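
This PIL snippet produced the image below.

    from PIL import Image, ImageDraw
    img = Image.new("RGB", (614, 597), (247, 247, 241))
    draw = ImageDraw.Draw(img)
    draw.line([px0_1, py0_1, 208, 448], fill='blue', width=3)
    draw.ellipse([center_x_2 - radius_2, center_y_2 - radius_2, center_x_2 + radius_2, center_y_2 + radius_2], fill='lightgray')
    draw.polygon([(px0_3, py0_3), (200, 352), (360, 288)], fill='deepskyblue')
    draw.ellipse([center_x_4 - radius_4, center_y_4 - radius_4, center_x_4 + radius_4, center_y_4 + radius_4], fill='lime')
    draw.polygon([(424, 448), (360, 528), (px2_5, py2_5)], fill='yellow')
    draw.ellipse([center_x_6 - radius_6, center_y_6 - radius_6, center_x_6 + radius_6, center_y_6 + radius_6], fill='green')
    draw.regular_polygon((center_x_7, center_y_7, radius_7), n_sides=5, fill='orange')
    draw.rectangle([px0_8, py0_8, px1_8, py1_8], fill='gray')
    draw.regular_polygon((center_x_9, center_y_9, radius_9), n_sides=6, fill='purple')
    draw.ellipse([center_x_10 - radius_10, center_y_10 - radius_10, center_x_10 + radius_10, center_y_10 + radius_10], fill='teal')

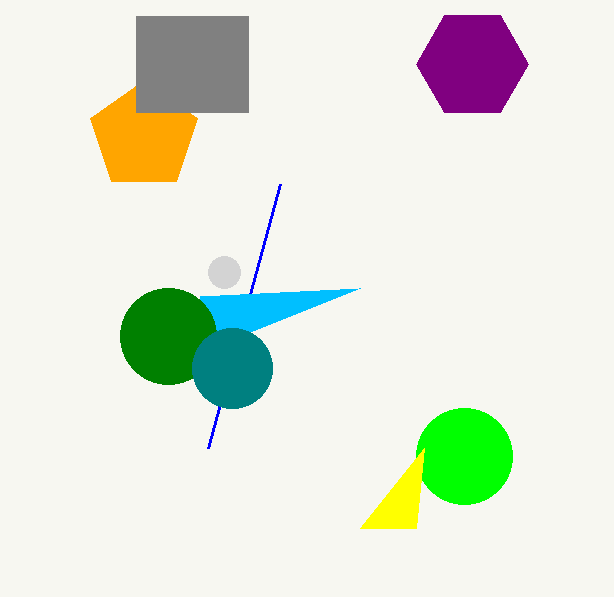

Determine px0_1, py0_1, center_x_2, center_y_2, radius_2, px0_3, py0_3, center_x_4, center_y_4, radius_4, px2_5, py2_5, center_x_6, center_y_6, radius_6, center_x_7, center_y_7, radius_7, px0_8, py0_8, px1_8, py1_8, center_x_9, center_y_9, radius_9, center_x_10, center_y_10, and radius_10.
px0_1 = 280; py0_1 = 184; center_x_2 = 224; center_y_2 = 272; radius_2 = 16; px0_3 = 200; py0_3 = 296; center_x_4 = 464; center_y_4 = 456; radius_4 = 48; px2_5 = 416; py2_5 = 528; center_x_6 = 168; center_y_6 = 336; radius_6 = 48; center_x_7 = 144; center_y_7 = 136; radius_7 = 56; px0_8 = 136; py0_8 = 16; px1_8 = 248; py1_8 = 112; center_x_9 = 472; center_y_9 = 64; radius_9 = 56; center_x_10 = 232; center_y_10 = 368; radius_10 = 40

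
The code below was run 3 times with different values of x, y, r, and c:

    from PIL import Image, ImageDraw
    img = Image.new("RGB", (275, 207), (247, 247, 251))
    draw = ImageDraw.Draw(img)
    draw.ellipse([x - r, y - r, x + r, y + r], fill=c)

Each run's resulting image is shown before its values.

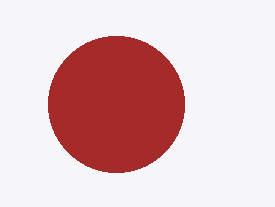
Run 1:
x = 116; y = 104; r = 68; c = 'brown'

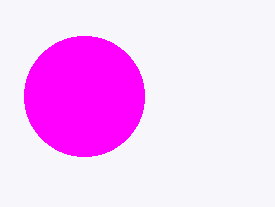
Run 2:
x = 84
y = 96
r = 60
c = 'magenta'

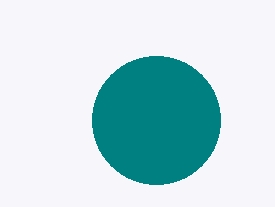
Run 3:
x = 156
y = 120
r = 64
c = 'teal'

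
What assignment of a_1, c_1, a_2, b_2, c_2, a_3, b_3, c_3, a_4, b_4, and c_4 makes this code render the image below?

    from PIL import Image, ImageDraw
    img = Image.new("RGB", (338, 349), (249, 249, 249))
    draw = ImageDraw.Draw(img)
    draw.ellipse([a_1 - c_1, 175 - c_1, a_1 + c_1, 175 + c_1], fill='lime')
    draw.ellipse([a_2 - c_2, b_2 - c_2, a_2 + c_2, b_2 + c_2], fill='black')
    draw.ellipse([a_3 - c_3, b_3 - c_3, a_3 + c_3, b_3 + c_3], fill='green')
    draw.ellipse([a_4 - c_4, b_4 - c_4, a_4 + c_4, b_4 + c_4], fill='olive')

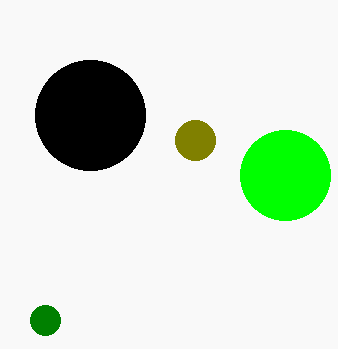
a_1 = 285; c_1 = 45; a_2 = 90; b_2 = 115; c_2 = 55; a_3 = 45; b_3 = 320; c_3 = 15; a_4 = 195; b_4 = 140; c_4 = 20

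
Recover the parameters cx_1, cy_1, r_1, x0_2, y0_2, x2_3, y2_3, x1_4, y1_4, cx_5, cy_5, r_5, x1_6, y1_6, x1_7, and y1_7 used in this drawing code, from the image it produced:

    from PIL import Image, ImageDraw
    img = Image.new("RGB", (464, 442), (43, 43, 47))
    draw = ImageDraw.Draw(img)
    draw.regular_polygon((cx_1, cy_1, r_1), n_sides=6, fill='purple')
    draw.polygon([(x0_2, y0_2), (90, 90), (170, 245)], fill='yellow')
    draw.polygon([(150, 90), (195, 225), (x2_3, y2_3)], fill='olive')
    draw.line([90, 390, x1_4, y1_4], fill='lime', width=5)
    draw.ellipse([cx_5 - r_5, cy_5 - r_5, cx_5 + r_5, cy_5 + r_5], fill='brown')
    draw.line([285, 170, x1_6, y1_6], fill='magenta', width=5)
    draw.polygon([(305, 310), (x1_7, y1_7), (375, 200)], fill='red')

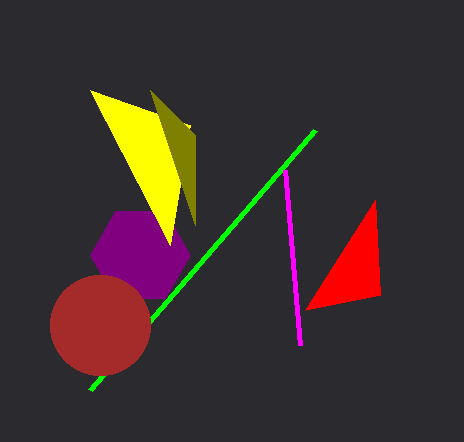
cx_1 = 140, cy_1 = 255, r_1 = 50, x0_2 = 190, y0_2 = 125, x2_3 = 195, y2_3 = 135, x1_4 = 315, y1_4 = 130, cx_5 = 100, cy_5 = 325, r_5 = 50, x1_6 = 300, y1_6 = 345, x1_7 = 380, y1_7 = 295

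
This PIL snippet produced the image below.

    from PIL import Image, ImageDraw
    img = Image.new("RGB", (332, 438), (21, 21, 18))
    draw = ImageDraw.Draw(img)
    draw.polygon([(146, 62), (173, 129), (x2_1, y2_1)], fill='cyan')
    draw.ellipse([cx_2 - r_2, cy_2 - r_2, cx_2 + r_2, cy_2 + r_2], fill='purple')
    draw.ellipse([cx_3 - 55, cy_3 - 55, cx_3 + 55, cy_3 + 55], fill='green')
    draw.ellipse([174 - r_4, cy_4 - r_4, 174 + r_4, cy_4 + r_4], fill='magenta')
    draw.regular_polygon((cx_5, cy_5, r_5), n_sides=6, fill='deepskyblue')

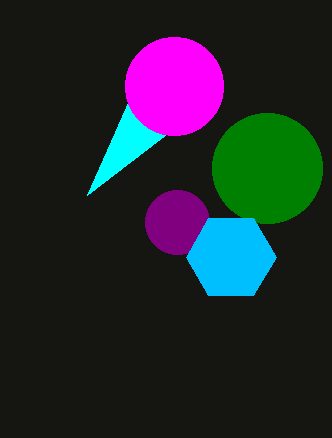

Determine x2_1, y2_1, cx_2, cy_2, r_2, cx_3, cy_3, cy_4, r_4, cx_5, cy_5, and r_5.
x2_1 = 87; y2_1 = 195; cx_2 = 177; cy_2 = 222; r_2 = 32; cx_3 = 267; cy_3 = 168; cy_4 = 86; r_4 = 49; cx_5 = 231; cy_5 = 257; r_5 = 45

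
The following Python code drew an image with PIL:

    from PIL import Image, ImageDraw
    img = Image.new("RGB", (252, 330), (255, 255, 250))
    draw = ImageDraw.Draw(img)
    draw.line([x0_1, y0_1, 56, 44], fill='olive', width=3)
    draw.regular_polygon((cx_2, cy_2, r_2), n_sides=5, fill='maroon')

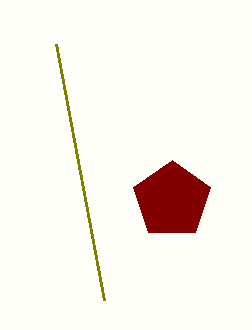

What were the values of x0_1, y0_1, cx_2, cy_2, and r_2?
x0_1 = 104
y0_1 = 300
cx_2 = 172
cy_2 = 200
r_2 = 40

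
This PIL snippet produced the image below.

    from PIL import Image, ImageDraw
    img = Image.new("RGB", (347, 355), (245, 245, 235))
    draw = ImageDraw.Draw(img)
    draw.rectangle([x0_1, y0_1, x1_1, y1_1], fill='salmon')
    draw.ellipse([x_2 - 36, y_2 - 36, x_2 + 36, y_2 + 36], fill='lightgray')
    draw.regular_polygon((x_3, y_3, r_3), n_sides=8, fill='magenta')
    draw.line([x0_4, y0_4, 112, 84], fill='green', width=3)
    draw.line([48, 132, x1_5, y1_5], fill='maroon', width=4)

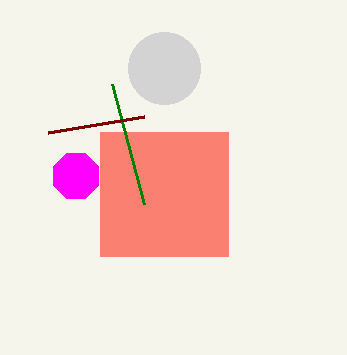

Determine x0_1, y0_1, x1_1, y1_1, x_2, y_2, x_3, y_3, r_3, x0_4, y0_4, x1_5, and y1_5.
x0_1 = 100, y0_1 = 132, x1_1 = 228, y1_1 = 256, x_2 = 164, y_2 = 68, x_3 = 76, y_3 = 176, r_3 = 24, x0_4 = 144, y0_4 = 204, x1_5 = 144, y1_5 = 116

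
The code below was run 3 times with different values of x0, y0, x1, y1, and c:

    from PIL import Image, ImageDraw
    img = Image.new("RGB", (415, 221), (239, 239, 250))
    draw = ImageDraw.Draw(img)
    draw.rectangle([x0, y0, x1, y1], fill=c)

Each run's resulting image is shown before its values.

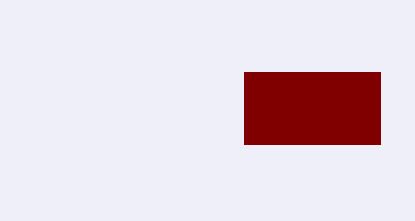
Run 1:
x0 = 244, y0 = 72, x1 = 380, y1 = 144, c = 'maroon'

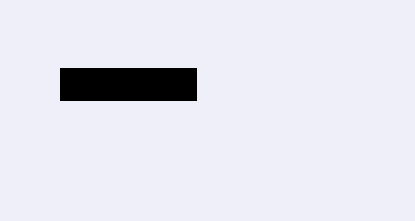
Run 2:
x0 = 60
y0 = 68
x1 = 196
y1 = 100
c = 'black'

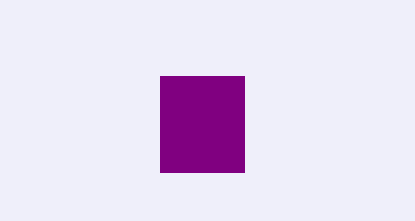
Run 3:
x0 = 160
y0 = 76
x1 = 244
y1 = 172
c = 'purple'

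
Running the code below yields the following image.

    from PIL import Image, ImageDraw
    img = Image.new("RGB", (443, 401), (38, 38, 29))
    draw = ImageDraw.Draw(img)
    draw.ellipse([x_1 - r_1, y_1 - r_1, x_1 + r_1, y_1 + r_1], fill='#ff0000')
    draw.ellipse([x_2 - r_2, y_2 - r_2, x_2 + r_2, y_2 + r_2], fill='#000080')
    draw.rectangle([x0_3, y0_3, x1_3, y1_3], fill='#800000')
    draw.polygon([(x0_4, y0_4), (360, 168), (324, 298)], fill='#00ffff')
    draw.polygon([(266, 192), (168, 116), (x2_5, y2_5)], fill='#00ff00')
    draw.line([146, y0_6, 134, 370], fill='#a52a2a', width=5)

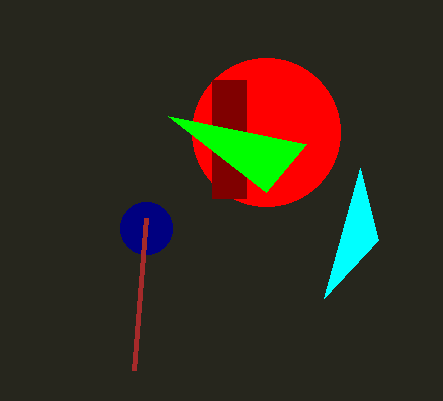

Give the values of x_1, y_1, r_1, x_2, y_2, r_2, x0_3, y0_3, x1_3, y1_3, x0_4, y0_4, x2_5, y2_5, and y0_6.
x_1 = 266
y_1 = 132
r_1 = 74
x_2 = 146
y_2 = 228
r_2 = 26
x0_3 = 212
y0_3 = 80
x1_3 = 246
y1_3 = 198
x0_4 = 378
y0_4 = 240
x2_5 = 306
y2_5 = 144
y0_6 = 218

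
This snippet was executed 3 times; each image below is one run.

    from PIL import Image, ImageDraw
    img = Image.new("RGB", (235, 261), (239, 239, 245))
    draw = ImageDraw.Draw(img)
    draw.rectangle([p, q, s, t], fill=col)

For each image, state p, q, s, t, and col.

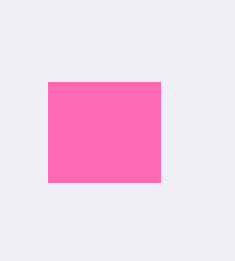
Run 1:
p = 48; q = 82; s = 160; t = 182; col = 'hotpink'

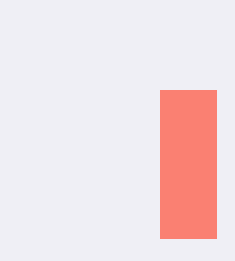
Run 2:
p = 160; q = 90; s = 216; t = 238; col = 'salmon'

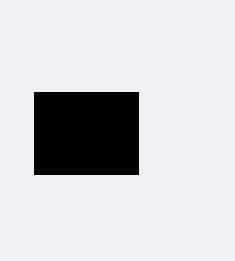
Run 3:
p = 34
q = 92
s = 138
t = 174
col = 'black'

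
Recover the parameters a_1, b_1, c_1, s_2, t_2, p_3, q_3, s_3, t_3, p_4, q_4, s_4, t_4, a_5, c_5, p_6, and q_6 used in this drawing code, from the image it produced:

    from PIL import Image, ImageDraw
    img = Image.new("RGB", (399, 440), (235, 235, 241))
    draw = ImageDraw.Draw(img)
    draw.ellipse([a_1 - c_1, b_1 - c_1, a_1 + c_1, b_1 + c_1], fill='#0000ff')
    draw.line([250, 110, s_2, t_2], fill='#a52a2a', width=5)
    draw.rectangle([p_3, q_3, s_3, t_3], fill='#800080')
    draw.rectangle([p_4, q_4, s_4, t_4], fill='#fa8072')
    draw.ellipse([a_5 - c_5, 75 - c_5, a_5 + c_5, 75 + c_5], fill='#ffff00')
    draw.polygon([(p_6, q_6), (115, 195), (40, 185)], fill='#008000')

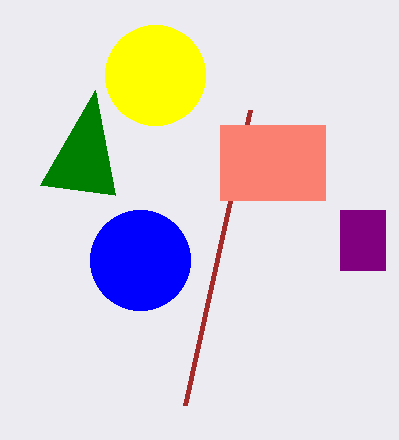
a_1 = 140; b_1 = 260; c_1 = 50; s_2 = 185; t_2 = 405; p_3 = 340; q_3 = 210; s_3 = 385; t_3 = 270; p_4 = 220; q_4 = 125; s_4 = 325; t_4 = 200; a_5 = 155; c_5 = 50; p_6 = 95; q_6 = 90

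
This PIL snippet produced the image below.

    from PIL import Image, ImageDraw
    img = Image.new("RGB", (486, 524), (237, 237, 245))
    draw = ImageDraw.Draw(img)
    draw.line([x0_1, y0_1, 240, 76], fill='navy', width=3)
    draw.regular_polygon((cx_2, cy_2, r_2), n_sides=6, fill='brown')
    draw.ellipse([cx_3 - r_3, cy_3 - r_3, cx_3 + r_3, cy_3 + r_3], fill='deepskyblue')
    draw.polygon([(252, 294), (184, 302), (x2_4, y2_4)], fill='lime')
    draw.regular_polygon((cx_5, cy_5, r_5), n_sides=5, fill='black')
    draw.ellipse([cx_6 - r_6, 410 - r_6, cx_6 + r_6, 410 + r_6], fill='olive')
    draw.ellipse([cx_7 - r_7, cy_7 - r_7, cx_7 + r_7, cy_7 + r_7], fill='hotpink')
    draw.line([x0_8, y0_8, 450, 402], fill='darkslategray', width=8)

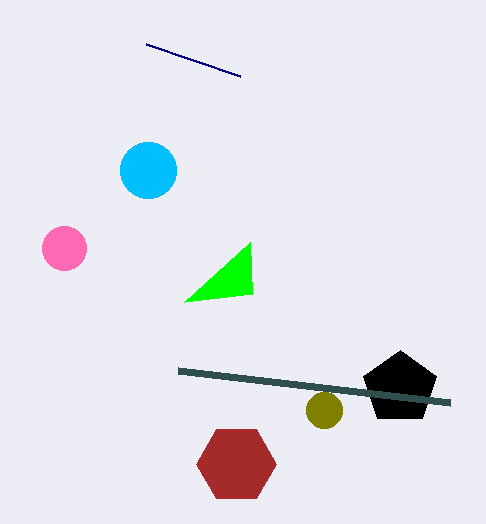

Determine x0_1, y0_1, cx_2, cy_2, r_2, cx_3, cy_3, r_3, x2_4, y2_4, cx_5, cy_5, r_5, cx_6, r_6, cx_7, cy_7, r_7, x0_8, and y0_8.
x0_1 = 146
y0_1 = 44
cx_2 = 236
cy_2 = 464
r_2 = 40
cx_3 = 148
cy_3 = 170
r_3 = 28
x2_4 = 250
y2_4 = 242
cx_5 = 400
cy_5 = 388
r_5 = 38
cx_6 = 324
r_6 = 18
cx_7 = 64
cy_7 = 248
r_7 = 22
x0_8 = 178
y0_8 = 370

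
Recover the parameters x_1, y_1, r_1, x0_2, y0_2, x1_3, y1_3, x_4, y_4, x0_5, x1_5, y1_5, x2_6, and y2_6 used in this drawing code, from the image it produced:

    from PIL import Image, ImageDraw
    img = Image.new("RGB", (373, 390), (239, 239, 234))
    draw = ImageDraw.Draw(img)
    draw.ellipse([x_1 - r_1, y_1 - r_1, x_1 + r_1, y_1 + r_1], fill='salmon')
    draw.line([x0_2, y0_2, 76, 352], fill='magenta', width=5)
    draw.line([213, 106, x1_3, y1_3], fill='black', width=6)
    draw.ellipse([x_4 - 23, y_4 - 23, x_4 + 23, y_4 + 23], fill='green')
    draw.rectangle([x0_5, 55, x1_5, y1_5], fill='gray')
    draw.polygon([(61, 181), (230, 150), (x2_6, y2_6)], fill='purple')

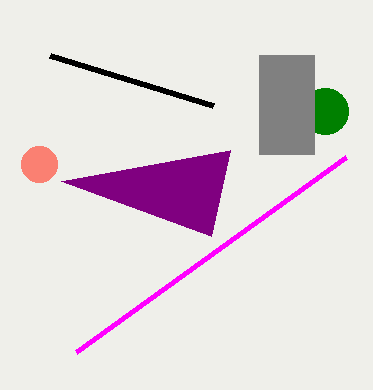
x_1 = 39; y_1 = 164; r_1 = 18; x0_2 = 346; y0_2 = 157; x1_3 = 50; y1_3 = 56; x_4 = 325; y_4 = 111; x0_5 = 259; x1_5 = 314; y1_5 = 154; x2_6 = 211; y2_6 = 236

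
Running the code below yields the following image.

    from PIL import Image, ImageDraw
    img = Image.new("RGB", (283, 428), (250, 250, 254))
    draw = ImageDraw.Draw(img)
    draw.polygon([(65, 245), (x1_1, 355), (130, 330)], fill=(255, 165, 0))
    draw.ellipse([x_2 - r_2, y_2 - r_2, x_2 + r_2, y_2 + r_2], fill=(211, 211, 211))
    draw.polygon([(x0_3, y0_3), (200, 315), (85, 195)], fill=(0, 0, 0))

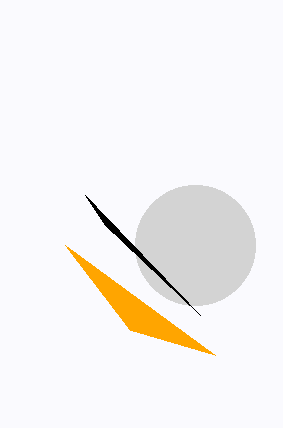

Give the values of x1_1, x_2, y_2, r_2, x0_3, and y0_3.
x1_1 = 215, x_2 = 195, y_2 = 245, r_2 = 60, x0_3 = 105, y0_3 = 225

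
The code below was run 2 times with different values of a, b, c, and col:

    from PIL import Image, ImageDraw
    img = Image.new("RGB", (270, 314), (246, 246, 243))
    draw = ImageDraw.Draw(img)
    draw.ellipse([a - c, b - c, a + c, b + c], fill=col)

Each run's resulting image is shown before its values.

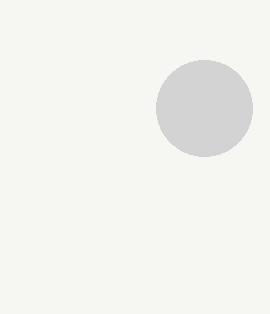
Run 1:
a = 204, b = 108, c = 48, col = 'lightgray'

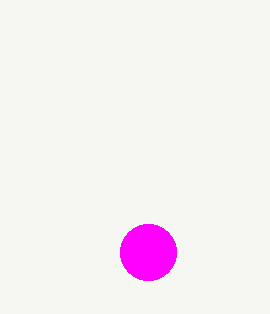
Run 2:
a = 148, b = 252, c = 28, col = 'magenta'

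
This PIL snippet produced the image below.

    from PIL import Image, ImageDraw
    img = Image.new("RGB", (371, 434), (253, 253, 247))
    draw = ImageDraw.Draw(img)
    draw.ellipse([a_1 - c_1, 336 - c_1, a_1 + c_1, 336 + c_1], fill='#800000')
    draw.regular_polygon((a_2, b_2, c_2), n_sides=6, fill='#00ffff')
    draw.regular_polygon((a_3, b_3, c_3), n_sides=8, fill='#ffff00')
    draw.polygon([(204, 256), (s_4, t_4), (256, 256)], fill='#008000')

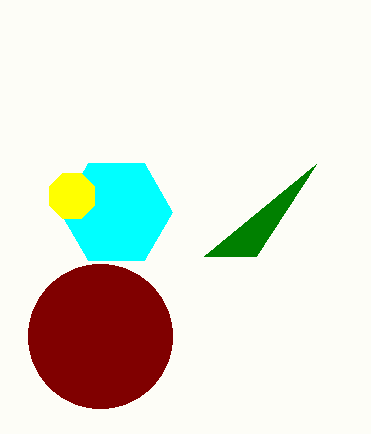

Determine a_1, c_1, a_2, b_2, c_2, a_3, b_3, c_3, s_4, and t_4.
a_1 = 100; c_1 = 72; a_2 = 116; b_2 = 212; c_2 = 56; a_3 = 72; b_3 = 196; c_3 = 24; s_4 = 316; t_4 = 164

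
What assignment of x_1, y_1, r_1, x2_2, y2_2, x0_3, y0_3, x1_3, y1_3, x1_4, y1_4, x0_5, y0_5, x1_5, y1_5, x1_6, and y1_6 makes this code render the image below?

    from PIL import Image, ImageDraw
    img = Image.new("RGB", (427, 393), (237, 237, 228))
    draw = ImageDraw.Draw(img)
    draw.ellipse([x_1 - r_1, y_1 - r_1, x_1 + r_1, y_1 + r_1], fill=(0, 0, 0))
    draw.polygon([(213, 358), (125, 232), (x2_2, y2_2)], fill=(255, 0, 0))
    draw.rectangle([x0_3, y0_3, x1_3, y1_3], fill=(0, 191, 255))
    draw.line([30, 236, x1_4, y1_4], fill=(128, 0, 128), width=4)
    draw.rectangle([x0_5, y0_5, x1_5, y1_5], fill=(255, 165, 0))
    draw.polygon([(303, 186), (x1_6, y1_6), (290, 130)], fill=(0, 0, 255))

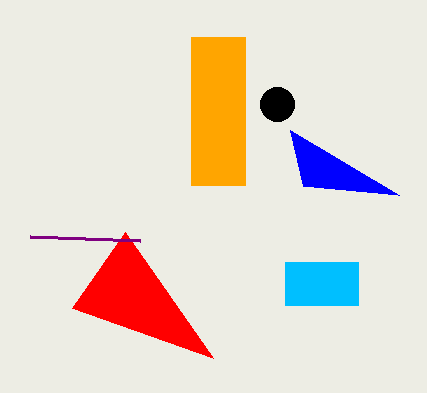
x_1 = 277, y_1 = 104, r_1 = 17, x2_2 = 72, y2_2 = 308, x0_3 = 285, y0_3 = 262, x1_3 = 358, y1_3 = 305, x1_4 = 140, y1_4 = 240, x0_5 = 191, y0_5 = 37, x1_5 = 245, y1_5 = 185, x1_6 = 399, y1_6 = 195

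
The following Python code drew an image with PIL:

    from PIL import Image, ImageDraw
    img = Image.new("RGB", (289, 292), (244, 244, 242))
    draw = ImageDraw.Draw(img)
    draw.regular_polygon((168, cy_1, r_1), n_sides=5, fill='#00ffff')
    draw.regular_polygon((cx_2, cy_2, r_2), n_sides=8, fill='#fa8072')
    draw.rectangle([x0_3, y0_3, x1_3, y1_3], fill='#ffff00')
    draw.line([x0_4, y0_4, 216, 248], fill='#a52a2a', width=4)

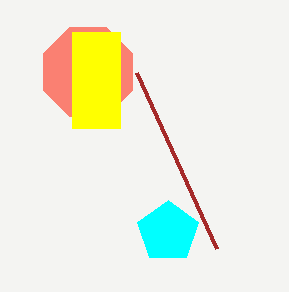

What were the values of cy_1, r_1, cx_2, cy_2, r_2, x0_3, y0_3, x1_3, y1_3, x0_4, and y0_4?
cy_1 = 232; r_1 = 32; cx_2 = 88; cy_2 = 72; r_2 = 48; x0_3 = 72; y0_3 = 32; x1_3 = 120; y1_3 = 128; x0_4 = 136; y0_4 = 72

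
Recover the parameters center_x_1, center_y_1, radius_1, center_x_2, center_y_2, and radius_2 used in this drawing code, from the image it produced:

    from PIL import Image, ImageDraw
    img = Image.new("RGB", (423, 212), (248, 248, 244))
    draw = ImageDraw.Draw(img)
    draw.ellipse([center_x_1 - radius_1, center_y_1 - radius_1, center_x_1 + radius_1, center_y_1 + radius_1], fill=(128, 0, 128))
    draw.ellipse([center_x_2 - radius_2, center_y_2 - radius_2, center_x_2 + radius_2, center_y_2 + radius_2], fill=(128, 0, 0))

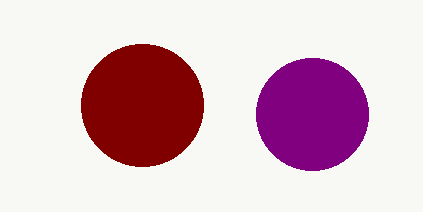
center_x_1 = 312
center_y_1 = 114
radius_1 = 56
center_x_2 = 142
center_y_2 = 105
radius_2 = 61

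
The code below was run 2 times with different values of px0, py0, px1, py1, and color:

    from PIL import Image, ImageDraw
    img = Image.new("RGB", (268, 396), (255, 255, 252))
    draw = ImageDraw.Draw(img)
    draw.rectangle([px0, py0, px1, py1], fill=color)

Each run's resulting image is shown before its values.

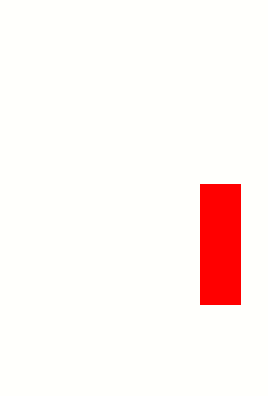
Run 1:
px0 = 200
py0 = 184
px1 = 240
py1 = 304
color = 'red'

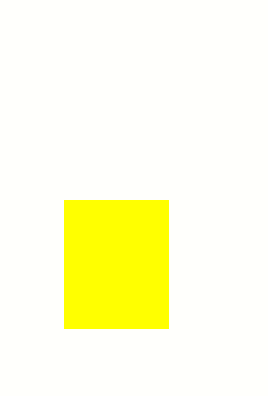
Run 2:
px0 = 64
py0 = 200
px1 = 168
py1 = 328
color = 'yellow'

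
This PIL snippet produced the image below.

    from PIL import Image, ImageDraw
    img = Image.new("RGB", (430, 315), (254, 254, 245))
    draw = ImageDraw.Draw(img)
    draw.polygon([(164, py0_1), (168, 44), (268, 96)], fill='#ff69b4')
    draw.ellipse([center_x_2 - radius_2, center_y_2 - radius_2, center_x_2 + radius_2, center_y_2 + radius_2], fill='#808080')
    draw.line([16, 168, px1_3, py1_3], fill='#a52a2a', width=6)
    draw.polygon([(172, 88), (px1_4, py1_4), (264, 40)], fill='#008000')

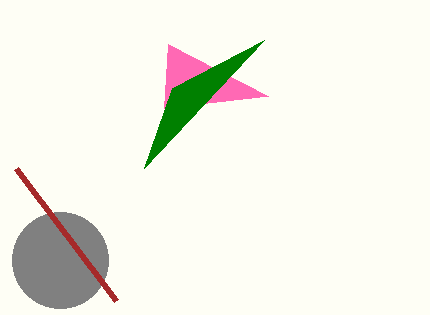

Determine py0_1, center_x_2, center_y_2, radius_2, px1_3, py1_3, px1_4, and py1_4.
py0_1 = 108; center_x_2 = 60; center_y_2 = 260; radius_2 = 48; px1_3 = 116; py1_3 = 300; px1_4 = 144; py1_4 = 168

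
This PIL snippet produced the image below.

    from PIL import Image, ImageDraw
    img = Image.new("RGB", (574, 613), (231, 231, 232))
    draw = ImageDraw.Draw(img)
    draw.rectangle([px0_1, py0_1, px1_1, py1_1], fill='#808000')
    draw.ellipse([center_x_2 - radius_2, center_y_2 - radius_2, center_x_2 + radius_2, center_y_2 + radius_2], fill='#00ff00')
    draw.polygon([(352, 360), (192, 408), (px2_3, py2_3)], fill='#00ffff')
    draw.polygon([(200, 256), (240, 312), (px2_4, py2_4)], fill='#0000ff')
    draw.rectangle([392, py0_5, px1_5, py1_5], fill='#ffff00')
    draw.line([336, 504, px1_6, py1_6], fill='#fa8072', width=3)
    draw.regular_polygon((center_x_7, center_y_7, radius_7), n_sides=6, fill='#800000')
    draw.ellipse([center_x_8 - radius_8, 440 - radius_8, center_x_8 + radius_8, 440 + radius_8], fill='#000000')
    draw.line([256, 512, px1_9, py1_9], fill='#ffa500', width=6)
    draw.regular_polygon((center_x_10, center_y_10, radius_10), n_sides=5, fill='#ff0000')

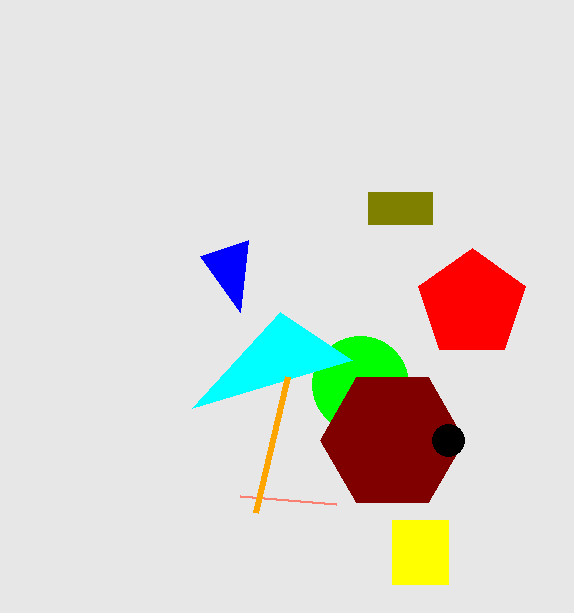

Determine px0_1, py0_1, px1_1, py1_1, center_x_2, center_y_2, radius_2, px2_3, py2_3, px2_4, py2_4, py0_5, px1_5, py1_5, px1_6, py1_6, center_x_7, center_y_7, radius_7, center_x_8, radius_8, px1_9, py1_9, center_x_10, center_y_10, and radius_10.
px0_1 = 368
py0_1 = 192
px1_1 = 432
py1_1 = 224
center_x_2 = 360
center_y_2 = 384
radius_2 = 48
px2_3 = 280
py2_3 = 312
px2_4 = 248
py2_4 = 240
py0_5 = 520
px1_5 = 448
py1_5 = 584
px1_6 = 240
py1_6 = 496
center_x_7 = 392
center_y_7 = 440
radius_7 = 72
center_x_8 = 448
radius_8 = 16
px1_9 = 288
py1_9 = 376
center_x_10 = 472
center_y_10 = 304
radius_10 = 56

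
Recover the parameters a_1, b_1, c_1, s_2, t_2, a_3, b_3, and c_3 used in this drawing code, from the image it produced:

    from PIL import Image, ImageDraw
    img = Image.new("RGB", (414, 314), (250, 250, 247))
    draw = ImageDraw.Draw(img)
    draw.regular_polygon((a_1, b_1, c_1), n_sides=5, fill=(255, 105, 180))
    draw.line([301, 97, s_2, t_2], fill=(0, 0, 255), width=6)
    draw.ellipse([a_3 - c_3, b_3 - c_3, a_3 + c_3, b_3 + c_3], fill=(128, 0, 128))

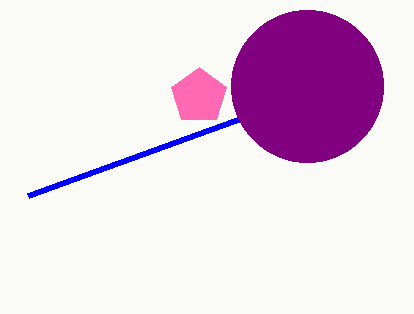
a_1 = 199
b_1 = 96
c_1 = 29
s_2 = 28
t_2 = 196
a_3 = 307
b_3 = 86
c_3 = 76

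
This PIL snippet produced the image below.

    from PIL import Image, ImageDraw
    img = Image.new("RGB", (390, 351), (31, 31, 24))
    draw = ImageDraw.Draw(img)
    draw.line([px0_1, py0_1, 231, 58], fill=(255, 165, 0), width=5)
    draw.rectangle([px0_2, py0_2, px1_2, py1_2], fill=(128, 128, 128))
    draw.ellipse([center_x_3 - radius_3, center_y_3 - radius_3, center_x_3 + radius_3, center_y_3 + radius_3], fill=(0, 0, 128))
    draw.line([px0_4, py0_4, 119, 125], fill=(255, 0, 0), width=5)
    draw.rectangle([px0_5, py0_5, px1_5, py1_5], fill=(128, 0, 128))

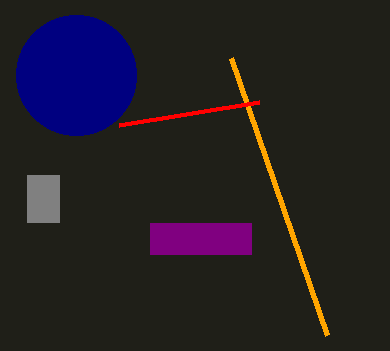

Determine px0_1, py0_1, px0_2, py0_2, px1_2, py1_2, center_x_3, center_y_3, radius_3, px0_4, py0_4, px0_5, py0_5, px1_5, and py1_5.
px0_1 = 327
py0_1 = 335
px0_2 = 27
py0_2 = 175
px1_2 = 59
py1_2 = 222
center_x_3 = 76
center_y_3 = 75
radius_3 = 60
px0_4 = 259
py0_4 = 102
px0_5 = 150
py0_5 = 223
px1_5 = 251
py1_5 = 254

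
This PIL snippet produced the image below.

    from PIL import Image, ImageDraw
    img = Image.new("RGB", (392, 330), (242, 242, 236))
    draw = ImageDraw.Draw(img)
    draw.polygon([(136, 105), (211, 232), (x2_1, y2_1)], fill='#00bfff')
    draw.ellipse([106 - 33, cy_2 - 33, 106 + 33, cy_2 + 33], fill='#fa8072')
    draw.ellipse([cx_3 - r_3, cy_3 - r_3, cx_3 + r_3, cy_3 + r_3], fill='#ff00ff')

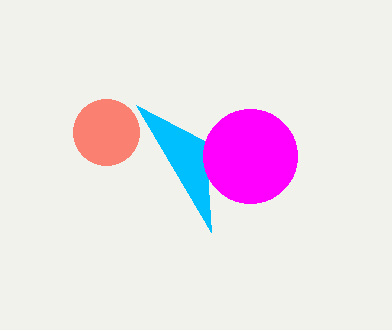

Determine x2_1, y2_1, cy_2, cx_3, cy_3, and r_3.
x2_1 = 205
y2_1 = 141
cy_2 = 132
cx_3 = 250
cy_3 = 156
r_3 = 47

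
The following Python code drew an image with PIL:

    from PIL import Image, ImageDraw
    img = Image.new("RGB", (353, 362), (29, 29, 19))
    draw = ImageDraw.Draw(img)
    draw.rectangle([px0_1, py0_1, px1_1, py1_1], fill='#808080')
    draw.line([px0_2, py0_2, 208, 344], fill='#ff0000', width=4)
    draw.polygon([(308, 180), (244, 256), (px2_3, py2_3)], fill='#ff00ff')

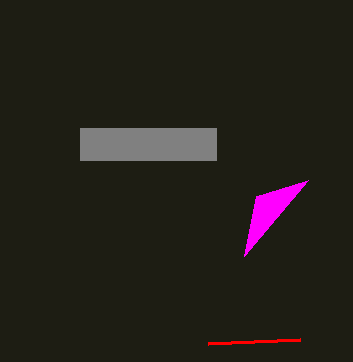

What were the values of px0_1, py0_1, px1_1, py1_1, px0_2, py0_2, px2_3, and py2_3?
px0_1 = 80, py0_1 = 128, px1_1 = 216, py1_1 = 160, px0_2 = 300, py0_2 = 340, px2_3 = 256, py2_3 = 196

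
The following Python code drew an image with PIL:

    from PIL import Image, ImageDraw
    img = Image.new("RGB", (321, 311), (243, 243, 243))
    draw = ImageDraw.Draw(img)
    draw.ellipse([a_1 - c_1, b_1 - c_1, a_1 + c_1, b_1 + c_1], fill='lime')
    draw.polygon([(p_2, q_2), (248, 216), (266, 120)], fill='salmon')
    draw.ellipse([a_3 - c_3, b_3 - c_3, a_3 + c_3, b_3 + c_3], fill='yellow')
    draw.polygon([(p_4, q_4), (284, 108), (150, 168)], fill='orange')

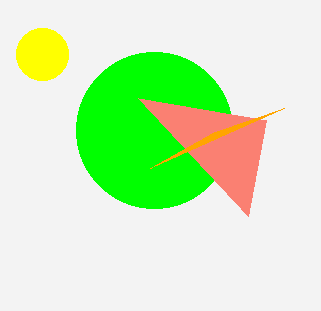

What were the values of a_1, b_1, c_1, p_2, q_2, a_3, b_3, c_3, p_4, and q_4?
a_1 = 154
b_1 = 130
c_1 = 78
p_2 = 138
q_2 = 98
a_3 = 42
b_3 = 54
c_3 = 26
p_4 = 214
q_4 = 132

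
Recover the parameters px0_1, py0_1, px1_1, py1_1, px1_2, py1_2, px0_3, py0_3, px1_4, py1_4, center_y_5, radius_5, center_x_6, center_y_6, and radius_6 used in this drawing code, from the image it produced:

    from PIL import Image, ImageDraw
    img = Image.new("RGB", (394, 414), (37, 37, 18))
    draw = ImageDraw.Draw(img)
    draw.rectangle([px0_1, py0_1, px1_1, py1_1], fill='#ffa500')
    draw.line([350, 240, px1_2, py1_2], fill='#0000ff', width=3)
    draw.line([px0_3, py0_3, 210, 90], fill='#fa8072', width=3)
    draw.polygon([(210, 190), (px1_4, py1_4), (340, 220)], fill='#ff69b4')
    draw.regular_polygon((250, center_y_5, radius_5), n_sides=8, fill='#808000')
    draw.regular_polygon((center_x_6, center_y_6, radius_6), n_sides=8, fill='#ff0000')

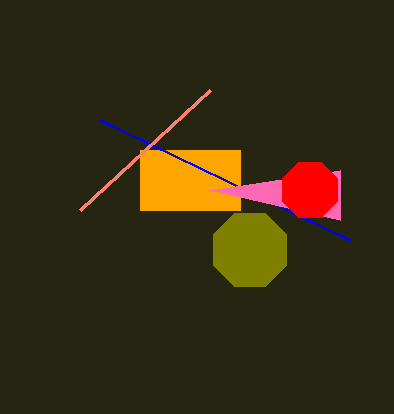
px0_1 = 140; py0_1 = 150; px1_1 = 240; py1_1 = 210; px1_2 = 100; py1_2 = 120; px0_3 = 80; py0_3 = 210; px1_4 = 340; py1_4 = 170; center_y_5 = 250; radius_5 = 40; center_x_6 = 310; center_y_6 = 190; radius_6 = 30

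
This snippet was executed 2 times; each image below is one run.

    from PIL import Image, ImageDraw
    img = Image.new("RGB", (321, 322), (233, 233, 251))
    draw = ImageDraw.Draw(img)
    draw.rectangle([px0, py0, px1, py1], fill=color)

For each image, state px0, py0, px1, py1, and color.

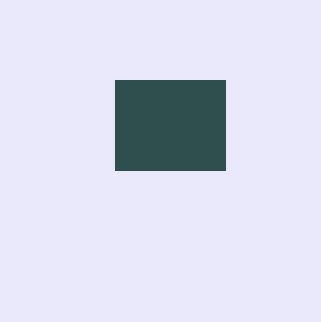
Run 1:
px0 = 115
py0 = 80
px1 = 225
py1 = 170
color = 'darkslategray'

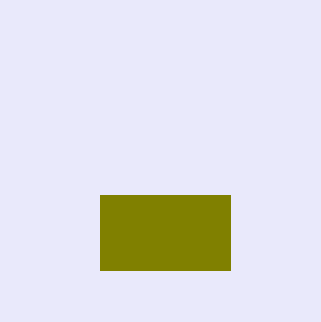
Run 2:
px0 = 100; py0 = 195; px1 = 230; py1 = 270; color = 'olive'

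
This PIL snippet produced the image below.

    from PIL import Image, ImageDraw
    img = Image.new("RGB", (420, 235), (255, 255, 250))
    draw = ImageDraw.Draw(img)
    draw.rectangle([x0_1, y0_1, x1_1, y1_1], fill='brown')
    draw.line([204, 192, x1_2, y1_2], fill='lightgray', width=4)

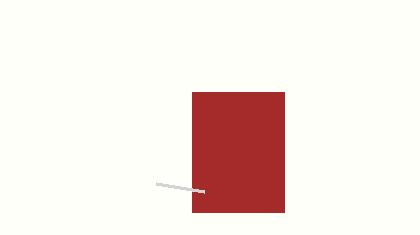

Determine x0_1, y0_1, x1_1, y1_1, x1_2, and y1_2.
x0_1 = 192; y0_1 = 92; x1_1 = 284; y1_1 = 212; x1_2 = 156; y1_2 = 184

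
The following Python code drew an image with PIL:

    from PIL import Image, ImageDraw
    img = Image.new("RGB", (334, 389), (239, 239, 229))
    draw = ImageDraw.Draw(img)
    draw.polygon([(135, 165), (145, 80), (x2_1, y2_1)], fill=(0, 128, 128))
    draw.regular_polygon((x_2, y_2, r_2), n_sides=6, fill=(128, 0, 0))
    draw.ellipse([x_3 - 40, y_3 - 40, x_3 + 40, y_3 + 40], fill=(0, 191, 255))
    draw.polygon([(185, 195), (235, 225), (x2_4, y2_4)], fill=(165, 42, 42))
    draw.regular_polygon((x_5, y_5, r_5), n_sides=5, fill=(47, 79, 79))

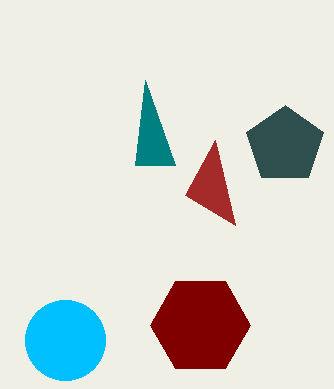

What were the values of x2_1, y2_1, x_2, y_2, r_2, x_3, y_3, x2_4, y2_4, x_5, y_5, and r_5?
x2_1 = 175, y2_1 = 165, x_2 = 200, y_2 = 325, r_2 = 50, x_3 = 65, y_3 = 340, x2_4 = 215, y2_4 = 140, x_5 = 285, y_5 = 145, r_5 = 40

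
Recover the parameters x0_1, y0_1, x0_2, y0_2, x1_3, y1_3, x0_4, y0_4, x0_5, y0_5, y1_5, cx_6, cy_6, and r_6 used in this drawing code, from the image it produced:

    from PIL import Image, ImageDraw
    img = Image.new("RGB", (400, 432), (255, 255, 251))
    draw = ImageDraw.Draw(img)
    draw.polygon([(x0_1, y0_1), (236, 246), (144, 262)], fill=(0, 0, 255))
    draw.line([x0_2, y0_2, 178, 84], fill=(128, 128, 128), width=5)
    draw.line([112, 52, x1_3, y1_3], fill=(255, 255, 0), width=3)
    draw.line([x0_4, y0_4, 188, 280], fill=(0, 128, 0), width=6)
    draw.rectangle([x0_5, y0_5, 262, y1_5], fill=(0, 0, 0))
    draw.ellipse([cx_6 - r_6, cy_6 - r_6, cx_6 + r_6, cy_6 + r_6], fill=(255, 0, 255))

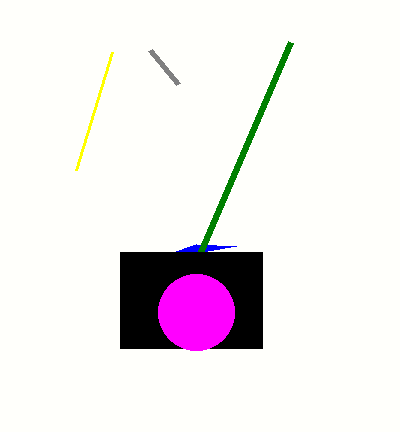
x0_1 = 196
y0_1 = 244
x0_2 = 150
y0_2 = 50
x1_3 = 76
y1_3 = 170
x0_4 = 290
y0_4 = 42
x0_5 = 120
y0_5 = 252
y1_5 = 348
cx_6 = 196
cy_6 = 312
r_6 = 38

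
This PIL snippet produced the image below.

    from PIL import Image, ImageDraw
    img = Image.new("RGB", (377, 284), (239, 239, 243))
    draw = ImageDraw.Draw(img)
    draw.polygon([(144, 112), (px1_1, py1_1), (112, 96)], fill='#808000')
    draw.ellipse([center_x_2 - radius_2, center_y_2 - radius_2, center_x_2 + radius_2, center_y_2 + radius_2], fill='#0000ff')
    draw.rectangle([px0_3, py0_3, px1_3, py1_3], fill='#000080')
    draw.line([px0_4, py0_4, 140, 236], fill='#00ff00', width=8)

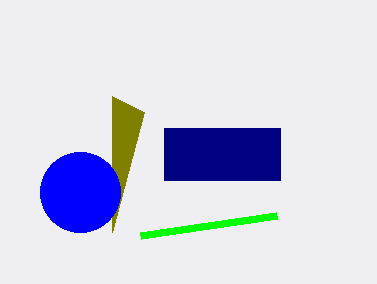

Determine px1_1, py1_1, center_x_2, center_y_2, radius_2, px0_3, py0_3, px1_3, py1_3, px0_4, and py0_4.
px1_1 = 112
py1_1 = 232
center_x_2 = 80
center_y_2 = 192
radius_2 = 40
px0_3 = 164
py0_3 = 128
px1_3 = 280
py1_3 = 180
px0_4 = 276
py0_4 = 216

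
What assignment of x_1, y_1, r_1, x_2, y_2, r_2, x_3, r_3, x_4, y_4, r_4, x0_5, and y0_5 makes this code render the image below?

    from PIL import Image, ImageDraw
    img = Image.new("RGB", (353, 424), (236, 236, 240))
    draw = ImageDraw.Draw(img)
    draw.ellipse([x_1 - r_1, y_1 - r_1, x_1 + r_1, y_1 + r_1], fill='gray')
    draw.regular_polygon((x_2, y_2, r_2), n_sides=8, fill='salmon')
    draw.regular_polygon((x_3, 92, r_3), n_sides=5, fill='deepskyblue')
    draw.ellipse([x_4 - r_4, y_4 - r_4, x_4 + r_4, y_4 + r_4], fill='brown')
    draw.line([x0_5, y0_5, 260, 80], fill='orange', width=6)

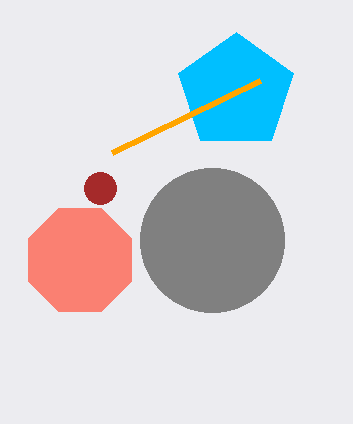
x_1 = 212, y_1 = 240, r_1 = 72, x_2 = 80, y_2 = 260, r_2 = 56, x_3 = 236, r_3 = 60, x_4 = 100, y_4 = 188, r_4 = 16, x0_5 = 112, y0_5 = 152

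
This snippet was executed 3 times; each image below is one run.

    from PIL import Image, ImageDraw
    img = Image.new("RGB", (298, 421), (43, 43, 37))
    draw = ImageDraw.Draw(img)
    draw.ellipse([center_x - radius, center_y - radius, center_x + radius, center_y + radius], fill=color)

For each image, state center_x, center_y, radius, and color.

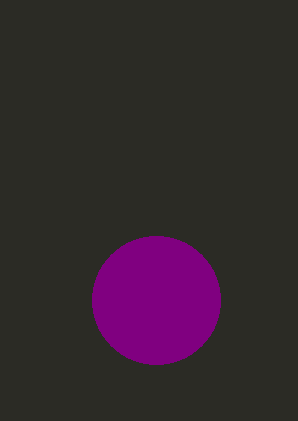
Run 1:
center_x = 156
center_y = 300
radius = 64
color = 'purple'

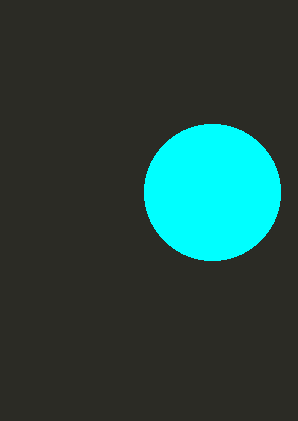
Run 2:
center_x = 212
center_y = 192
radius = 68
color = 'cyan'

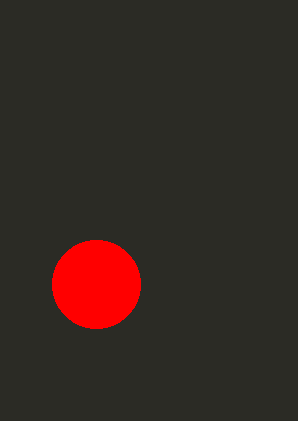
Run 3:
center_x = 96, center_y = 284, radius = 44, color = 'red'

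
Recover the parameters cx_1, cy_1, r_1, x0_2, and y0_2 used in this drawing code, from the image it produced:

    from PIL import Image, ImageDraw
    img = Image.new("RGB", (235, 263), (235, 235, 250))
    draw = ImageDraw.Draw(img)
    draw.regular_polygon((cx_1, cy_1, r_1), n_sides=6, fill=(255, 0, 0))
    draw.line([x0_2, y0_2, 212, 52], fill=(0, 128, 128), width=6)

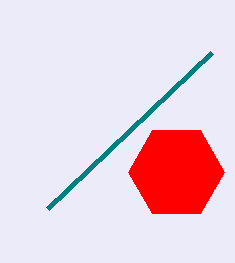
cx_1 = 176; cy_1 = 172; r_1 = 48; x0_2 = 48; y0_2 = 208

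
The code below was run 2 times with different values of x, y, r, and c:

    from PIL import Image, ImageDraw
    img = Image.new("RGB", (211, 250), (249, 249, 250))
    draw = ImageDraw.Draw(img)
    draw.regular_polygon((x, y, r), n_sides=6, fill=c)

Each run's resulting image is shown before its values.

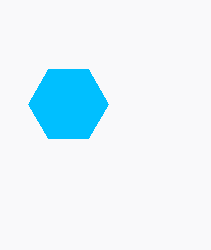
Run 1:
x = 68, y = 104, r = 40, c = 'deepskyblue'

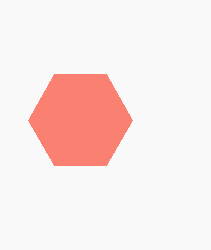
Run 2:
x = 80, y = 120, r = 52, c = 'salmon'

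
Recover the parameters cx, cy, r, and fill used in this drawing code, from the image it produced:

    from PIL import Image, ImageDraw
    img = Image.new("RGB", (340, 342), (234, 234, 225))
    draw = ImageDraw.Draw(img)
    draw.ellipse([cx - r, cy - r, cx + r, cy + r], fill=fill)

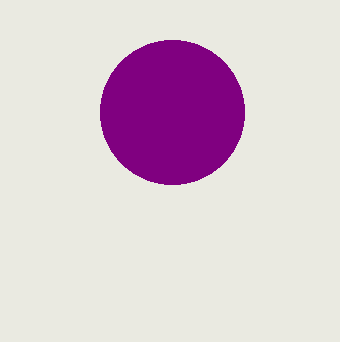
cx = 172; cy = 112; r = 72; fill = 'purple'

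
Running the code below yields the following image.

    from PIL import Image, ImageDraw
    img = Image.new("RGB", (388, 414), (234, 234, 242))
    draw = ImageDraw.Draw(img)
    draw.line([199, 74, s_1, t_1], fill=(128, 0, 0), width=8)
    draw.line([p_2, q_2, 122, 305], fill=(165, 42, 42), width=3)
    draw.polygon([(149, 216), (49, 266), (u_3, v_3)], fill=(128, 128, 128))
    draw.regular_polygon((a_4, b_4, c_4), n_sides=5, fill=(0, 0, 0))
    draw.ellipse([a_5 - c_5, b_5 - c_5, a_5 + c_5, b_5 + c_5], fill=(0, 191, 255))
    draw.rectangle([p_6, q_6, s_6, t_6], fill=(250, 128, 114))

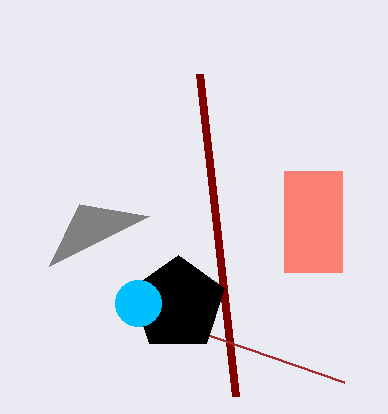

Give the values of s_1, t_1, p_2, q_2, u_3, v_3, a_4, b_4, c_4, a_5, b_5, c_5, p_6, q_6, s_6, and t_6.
s_1 = 235
t_1 = 396
p_2 = 344
q_2 = 382
u_3 = 79
v_3 = 204
a_4 = 178
b_4 = 304
c_4 = 49
a_5 = 138
b_5 = 303
c_5 = 23
p_6 = 284
q_6 = 171
s_6 = 342
t_6 = 272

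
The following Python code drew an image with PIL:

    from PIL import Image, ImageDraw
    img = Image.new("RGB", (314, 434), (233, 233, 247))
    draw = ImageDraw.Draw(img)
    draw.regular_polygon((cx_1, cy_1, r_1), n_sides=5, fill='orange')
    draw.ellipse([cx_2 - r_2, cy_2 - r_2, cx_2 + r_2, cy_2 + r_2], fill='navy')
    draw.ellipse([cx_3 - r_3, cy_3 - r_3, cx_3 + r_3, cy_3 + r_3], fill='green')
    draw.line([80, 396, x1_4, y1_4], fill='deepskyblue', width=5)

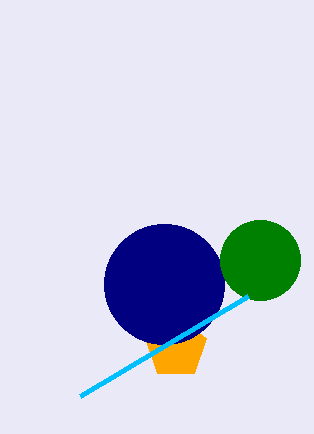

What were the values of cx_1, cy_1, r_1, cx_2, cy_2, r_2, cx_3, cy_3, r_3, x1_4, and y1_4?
cx_1 = 176; cy_1 = 348; r_1 = 32; cx_2 = 164; cy_2 = 284; r_2 = 60; cx_3 = 260; cy_3 = 260; r_3 = 40; x1_4 = 248; y1_4 = 296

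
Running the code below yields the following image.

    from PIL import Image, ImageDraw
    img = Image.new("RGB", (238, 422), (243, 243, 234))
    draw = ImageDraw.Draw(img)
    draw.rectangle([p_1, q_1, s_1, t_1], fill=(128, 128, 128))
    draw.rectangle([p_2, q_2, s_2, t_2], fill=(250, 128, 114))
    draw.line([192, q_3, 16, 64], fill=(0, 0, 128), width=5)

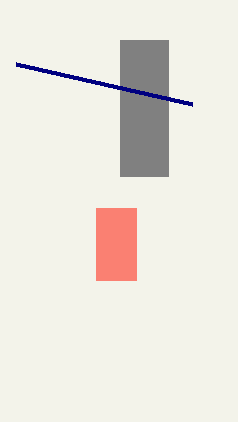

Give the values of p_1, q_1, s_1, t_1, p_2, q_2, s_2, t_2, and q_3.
p_1 = 120
q_1 = 40
s_1 = 168
t_1 = 176
p_2 = 96
q_2 = 208
s_2 = 136
t_2 = 280
q_3 = 104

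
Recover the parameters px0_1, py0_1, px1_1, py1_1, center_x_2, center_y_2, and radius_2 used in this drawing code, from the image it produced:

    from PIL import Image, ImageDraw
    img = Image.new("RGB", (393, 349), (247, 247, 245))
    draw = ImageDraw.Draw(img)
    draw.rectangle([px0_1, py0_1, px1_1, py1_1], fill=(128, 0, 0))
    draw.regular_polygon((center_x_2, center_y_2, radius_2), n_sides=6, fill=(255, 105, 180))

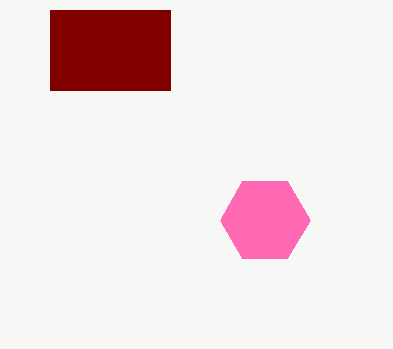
px0_1 = 50
py0_1 = 10
px1_1 = 170
py1_1 = 90
center_x_2 = 265
center_y_2 = 220
radius_2 = 45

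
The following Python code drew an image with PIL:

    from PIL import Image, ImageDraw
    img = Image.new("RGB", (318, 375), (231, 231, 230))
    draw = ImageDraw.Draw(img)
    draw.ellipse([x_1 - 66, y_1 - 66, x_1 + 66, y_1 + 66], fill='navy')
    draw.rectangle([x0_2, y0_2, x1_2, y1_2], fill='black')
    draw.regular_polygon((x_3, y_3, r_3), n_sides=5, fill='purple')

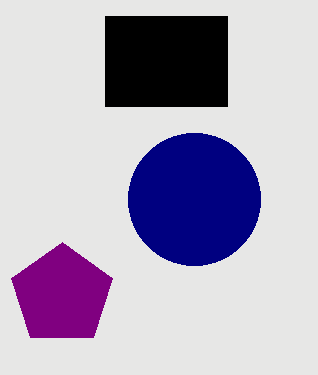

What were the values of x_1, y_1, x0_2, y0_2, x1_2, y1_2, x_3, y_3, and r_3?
x_1 = 194; y_1 = 199; x0_2 = 105; y0_2 = 16; x1_2 = 227; y1_2 = 106; x_3 = 62; y_3 = 295; r_3 = 53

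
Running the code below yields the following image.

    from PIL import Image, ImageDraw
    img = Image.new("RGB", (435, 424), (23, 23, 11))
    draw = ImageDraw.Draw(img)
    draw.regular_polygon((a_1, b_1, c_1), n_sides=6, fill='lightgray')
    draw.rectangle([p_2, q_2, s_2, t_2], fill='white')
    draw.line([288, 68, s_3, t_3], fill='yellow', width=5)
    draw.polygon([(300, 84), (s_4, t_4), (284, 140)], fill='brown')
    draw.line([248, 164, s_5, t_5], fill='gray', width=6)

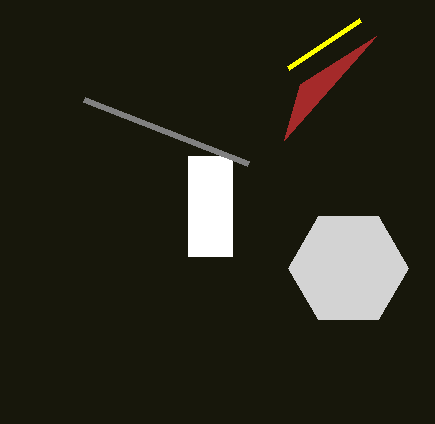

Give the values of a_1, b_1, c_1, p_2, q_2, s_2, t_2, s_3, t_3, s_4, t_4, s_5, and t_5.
a_1 = 348, b_1 = 268, c_1 = 60, p_2 = 188, q_2 = 156, s_2 = 232, t_2 = 256, s_3 = 360, t_3 = 20, s_4 = 376, t_4 = 36, s_5 = 84, t_5 = 100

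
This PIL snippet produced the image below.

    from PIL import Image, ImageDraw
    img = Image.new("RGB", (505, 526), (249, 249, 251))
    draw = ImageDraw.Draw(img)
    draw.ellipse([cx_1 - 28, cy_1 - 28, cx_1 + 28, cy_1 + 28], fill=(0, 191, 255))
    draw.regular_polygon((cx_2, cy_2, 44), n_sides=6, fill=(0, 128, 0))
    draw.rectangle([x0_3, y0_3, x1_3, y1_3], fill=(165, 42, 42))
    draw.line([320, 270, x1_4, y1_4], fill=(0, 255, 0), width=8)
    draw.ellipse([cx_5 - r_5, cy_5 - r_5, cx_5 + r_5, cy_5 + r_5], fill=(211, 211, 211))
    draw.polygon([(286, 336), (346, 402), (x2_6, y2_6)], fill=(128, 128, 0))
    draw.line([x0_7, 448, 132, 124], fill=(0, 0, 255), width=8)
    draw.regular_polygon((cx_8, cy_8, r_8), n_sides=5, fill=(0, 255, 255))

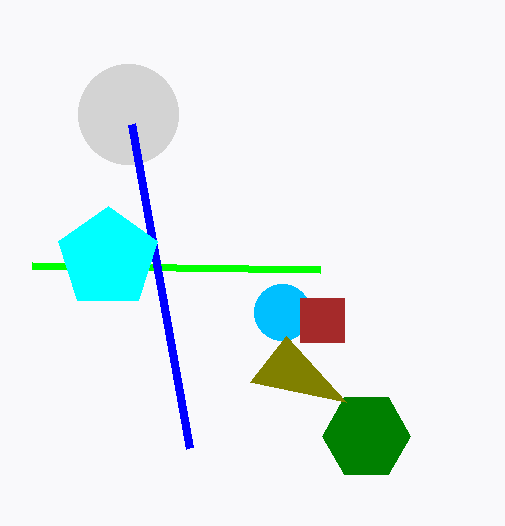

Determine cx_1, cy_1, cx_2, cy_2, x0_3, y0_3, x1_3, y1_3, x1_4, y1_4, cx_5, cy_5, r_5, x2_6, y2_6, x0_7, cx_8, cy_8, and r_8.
cx_1 = 282; cy_1 = 312; cx_2 = 366; cy_2 = 436; x0_3 = 300; y0_3 = 298; x1_3 = 344; y1_3 = 342; x1_4 = 32; y1_4 = 266; cx_5 = 128; cy_5 = 114; r_5 = 50; x2_6 = 250; y2_6 = 382; x0_7 = 190; cx_8 = 108; cy_8 = 258; r_8 = 52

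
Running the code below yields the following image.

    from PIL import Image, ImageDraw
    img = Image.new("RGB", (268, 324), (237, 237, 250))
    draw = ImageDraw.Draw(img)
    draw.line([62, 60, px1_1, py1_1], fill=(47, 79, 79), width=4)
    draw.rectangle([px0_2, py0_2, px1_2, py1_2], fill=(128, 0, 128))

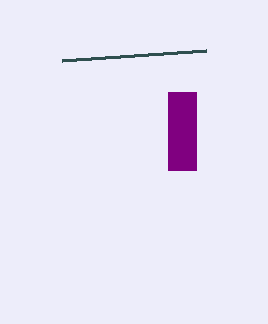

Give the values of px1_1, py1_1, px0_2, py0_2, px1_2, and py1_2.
px1_1 = 206; py1_1 = 50; px0_2 = 168; py0_2 = 92; px1_2 = 196; py1_2 = 170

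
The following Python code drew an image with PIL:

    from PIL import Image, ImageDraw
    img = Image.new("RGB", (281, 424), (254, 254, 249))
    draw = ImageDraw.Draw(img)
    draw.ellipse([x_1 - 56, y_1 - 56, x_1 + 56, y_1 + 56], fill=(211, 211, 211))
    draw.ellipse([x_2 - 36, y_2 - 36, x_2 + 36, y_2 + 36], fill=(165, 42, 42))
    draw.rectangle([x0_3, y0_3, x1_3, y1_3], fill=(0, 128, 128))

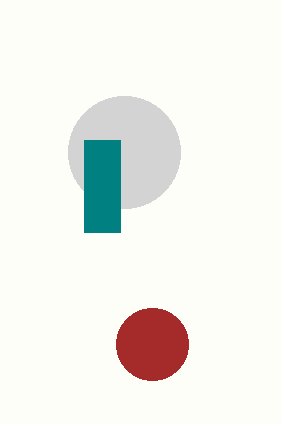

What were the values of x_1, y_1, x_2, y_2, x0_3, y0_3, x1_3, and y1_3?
x_1 = 124, y_1 = 152, x_2 = 152, y_2 = 344, x0_3 = 84, y0_3 = 140, x1_3 = 120, y1_3 = 232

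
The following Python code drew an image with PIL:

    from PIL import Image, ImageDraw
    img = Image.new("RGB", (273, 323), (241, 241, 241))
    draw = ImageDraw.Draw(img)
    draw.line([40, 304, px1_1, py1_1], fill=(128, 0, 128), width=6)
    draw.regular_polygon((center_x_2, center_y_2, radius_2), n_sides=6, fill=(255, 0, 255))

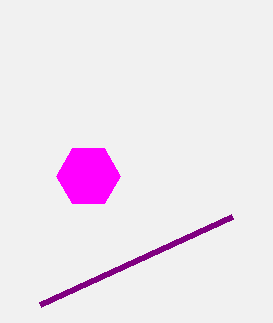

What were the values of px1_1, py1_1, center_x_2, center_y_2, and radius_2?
px1_1 = 232, py1_1 = 216, center_x_2 = 88, center_y_2 = 176, radius_2 = 32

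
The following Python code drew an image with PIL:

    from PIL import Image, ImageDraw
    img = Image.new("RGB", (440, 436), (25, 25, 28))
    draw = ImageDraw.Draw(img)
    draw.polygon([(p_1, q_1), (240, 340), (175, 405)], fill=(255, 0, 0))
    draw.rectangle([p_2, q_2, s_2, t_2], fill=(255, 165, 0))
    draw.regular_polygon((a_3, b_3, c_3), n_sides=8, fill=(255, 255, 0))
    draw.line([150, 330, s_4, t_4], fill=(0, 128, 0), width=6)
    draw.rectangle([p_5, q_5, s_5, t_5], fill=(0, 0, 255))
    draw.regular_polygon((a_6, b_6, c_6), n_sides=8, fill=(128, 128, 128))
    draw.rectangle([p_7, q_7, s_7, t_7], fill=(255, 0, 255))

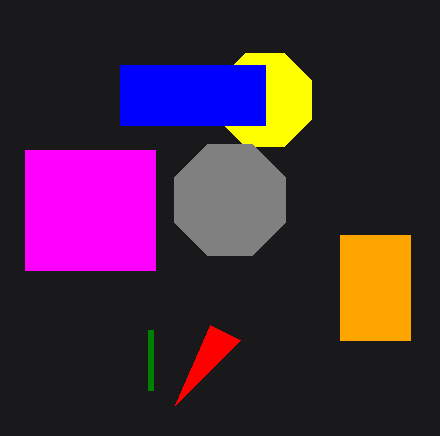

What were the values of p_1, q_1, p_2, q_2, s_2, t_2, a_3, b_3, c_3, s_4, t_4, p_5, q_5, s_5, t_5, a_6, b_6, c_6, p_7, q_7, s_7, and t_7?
p_1 = 210, q_1 = 325, p_2 = 340, q_2 = 235, s_2 = 410, t_2 = 340, a_3 = 265, b_3 = 100, c_3 = 50, s_4 = 150, t_4 = 390, p_5 = 120, q_5 = 65, s_5 = 265, t_5 = 125, a_6 = 230, b_6 = 200, c_6 = 60, p_7 = 25, q_7 = 150, s_7 = 155, t_7 = 270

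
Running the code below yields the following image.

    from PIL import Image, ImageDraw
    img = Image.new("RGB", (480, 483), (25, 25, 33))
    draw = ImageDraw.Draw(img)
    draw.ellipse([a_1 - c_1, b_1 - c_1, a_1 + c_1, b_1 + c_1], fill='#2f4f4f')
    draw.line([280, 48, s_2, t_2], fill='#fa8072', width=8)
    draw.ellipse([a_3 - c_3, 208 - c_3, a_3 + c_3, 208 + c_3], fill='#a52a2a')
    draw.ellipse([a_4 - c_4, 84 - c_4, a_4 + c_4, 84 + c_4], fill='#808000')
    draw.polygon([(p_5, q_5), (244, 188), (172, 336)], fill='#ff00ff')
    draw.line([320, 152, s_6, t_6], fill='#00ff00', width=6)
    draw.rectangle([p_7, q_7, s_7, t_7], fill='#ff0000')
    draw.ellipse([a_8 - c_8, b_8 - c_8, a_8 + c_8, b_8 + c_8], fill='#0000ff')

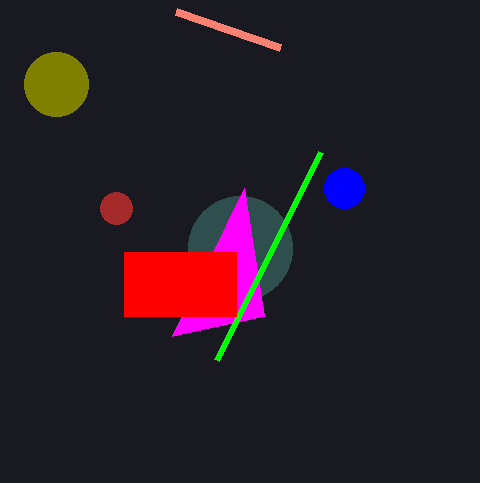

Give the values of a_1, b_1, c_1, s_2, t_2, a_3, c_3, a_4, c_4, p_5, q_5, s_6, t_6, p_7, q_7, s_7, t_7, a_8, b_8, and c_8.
a_1 = 240
b_1 = 248
c_1 = 52
s_2 = 176
t_2 = 12
a_3 = 116
c_3 = 16
a_4 = 56
c_4 = 32
p_5 = 264
q_5 = 316
s_6 = 216
t_6 = 360
p_7 = 124
q_7 = 252
s_7 = 236
t_7 = 316
a_8 = 344
b_8 = 188
c_8 = 20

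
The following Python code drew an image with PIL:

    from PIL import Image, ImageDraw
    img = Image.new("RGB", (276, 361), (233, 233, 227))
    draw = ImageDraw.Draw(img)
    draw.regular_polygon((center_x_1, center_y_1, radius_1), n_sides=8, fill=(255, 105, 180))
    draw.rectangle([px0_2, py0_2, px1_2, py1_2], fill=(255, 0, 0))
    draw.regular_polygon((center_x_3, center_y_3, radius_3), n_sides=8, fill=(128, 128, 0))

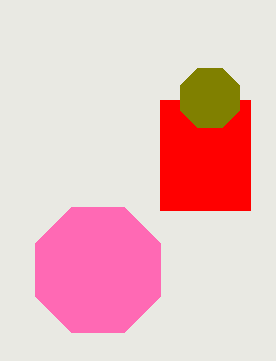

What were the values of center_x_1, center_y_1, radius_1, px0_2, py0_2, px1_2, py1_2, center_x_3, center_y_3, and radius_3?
center_x_1 = 98, center_y_1 = 270, radius_1 = 68, px0_2 = 160, py0_2 = 100, px1_2 = 250, py1_2 = 210, center_x_3 = 210, center_y_3 = 98, radius_3 = 32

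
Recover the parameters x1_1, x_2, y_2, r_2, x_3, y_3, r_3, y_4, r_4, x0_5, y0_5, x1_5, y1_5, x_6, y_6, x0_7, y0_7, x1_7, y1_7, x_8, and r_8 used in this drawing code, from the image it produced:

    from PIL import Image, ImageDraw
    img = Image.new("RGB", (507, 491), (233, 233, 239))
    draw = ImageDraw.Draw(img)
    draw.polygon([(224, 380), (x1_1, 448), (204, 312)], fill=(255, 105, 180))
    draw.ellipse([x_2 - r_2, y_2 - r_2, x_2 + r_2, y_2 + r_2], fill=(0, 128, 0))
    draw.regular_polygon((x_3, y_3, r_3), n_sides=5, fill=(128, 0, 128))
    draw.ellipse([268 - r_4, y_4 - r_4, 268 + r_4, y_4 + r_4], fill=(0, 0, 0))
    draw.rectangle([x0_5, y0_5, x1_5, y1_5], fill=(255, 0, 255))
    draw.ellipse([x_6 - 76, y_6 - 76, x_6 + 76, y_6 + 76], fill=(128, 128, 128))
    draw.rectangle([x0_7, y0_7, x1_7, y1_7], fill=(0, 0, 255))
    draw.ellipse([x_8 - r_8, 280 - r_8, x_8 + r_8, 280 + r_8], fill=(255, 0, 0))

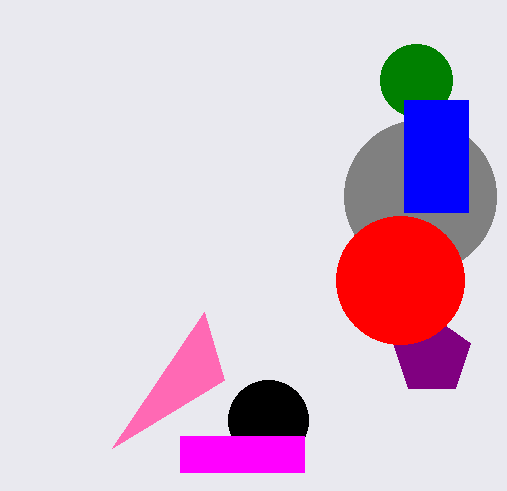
x1_1 = 112; x_2 = 416; y_2 = 80; r_2 = 36; x_3 = 432; y_3 = 356; r_3 = 40; y_4 = 420; r_4 = 40; x0_5 = 180; y0_5 = 436; x1_5 = 304; y1_5 = 472; x_6 = 420; y_6 = 196; x0_7 = 404; y0_7 = 100; x1_7 = 468; y1_7 = 212; x_8 = 400; r_8 = 64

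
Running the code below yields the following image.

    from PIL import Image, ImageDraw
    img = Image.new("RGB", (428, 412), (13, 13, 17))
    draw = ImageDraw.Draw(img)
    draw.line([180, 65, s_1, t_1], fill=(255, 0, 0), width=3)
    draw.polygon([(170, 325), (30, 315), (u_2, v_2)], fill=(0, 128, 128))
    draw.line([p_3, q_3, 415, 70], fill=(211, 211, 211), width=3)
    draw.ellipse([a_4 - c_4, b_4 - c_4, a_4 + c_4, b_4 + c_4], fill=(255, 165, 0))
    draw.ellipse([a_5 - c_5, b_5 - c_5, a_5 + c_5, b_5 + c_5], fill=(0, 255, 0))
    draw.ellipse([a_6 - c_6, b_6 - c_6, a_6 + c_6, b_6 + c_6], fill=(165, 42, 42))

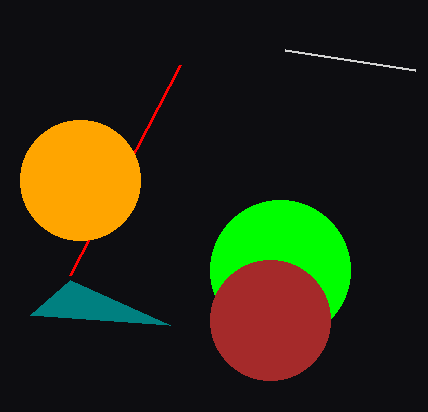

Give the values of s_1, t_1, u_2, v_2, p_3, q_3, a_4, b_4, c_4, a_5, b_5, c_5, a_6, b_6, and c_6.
s_1 = 70; t_1 = 275; u_2 = 70; v_2 = 280; p_3 = 285; q_3 = 50; a_4 = 80; b_4 = 180; c_4 = 60; a_5 = 280; b_5 = 270; c_5 = 70; a_6 = 270; b_6 = 320; c_6 = 60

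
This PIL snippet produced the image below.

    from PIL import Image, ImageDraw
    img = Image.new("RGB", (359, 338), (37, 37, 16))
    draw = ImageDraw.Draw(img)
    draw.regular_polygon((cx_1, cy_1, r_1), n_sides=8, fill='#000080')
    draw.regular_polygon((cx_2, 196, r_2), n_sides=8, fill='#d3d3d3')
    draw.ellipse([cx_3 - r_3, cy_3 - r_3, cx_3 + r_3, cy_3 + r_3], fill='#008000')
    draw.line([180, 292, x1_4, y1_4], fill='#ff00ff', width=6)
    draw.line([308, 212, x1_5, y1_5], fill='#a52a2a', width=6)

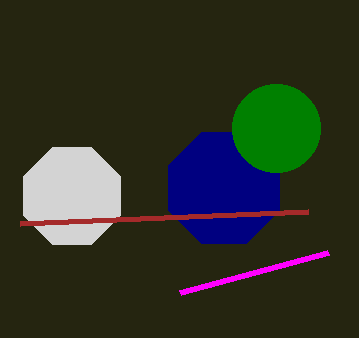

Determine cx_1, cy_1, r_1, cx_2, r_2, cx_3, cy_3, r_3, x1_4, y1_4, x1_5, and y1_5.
cx_1 = 224; cy_1 = 188; r_1 = 60; cx_2 = 72; r_2 = 52; cx_3 = 276; cy_3 = 128; r_3 = 44; x1_4 = 328; y1_4 = 252; x1_5 = 20; y1_5 = 224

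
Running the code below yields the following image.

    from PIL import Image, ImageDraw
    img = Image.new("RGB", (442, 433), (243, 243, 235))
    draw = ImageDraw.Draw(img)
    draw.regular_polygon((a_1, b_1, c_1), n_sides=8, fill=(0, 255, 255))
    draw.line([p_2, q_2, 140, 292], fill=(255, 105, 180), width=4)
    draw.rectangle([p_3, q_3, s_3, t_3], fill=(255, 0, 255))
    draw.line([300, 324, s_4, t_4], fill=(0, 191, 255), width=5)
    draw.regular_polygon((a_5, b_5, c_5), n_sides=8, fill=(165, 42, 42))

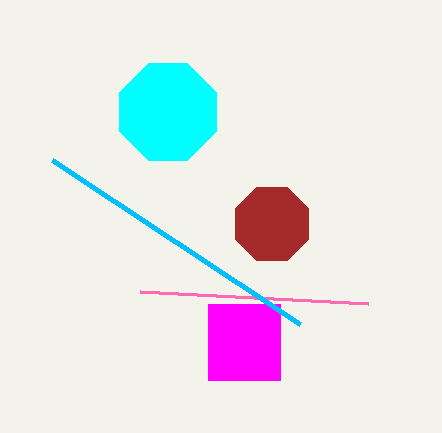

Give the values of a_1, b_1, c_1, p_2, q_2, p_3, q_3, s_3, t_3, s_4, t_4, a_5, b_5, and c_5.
a_1 = 168
b_1 = 112
c_1 = 52
p_2 = 368
q_2 = 304
p_3 = 208
q_3 = 304
s_3 = 280
t_3 = 380
s_4 = 52
t_4 = 160
a_5 = 272
b_5 = 224
c_5 = 40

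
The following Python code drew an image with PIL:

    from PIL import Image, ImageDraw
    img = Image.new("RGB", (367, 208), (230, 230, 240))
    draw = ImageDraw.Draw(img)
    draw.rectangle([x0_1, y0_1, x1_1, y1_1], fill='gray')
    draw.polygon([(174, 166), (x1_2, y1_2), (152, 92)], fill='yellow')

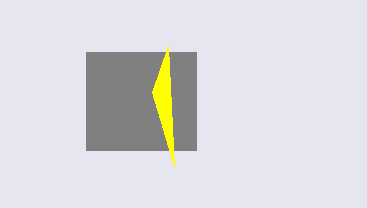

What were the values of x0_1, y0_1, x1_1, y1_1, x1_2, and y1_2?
x0_1 = 86, y0_1 = 52, x1_1 = 196, y1_1 = 150, x1_2 = 168, y1_2 = 46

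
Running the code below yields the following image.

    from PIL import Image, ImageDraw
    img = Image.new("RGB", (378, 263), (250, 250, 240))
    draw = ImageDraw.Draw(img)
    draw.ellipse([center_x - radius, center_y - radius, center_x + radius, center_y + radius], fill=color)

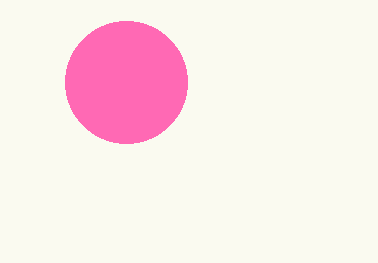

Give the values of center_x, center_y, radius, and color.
center_x = 126
center_y = 82
radius = 61
color = 'hotpink'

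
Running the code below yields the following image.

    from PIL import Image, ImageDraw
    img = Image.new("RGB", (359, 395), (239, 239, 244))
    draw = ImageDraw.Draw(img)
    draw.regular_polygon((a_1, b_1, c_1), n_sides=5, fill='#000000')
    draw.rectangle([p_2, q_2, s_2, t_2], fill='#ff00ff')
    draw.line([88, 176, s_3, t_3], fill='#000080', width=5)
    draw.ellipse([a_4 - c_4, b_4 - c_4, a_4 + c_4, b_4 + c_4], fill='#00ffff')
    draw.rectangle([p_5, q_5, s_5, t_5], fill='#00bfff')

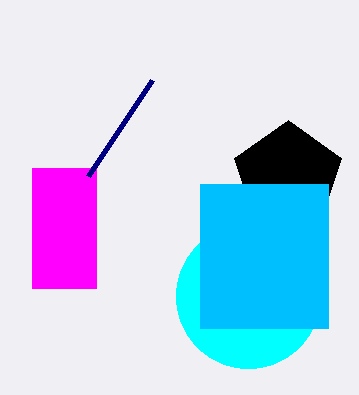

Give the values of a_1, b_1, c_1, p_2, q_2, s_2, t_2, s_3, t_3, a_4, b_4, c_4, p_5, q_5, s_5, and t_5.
a_1 = 288
b_1 = 176
c_1 = 56
p_2 = 32
q_2 = 168
s_2 = 96
t_2 = 288
s_3 = 152
t_3 = 80
a_4 = 248
b_4 = 296
c_4 = 72
p_5 = 200
q_5 = 184
s_5 = 328
t_5 = 328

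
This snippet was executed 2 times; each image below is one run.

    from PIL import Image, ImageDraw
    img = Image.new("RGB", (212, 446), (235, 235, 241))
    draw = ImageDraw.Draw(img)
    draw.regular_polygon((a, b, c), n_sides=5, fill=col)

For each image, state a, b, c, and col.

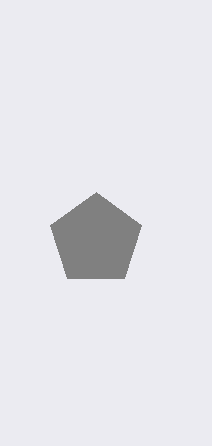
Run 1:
a = 96, b = 240, c = 48, col = 'gray'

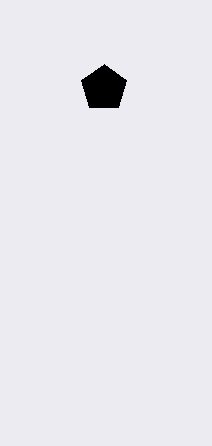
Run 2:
a = 104
b = 88
c = 24
col = 'black'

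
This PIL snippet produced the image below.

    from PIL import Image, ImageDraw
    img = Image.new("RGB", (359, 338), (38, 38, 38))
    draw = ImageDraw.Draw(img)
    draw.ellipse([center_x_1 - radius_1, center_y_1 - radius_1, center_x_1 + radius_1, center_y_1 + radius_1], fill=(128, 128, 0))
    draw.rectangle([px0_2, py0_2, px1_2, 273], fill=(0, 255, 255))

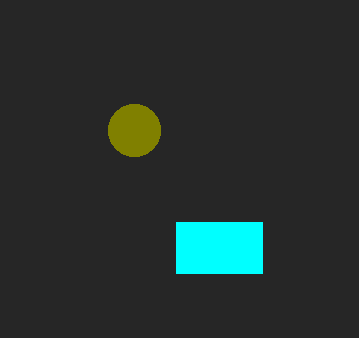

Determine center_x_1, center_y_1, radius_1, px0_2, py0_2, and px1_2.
center_x_1 = 134
center_y_1 = 130
radius_1 = 26
px0_2 = 176
py0_2 = 222
px1_2 = 262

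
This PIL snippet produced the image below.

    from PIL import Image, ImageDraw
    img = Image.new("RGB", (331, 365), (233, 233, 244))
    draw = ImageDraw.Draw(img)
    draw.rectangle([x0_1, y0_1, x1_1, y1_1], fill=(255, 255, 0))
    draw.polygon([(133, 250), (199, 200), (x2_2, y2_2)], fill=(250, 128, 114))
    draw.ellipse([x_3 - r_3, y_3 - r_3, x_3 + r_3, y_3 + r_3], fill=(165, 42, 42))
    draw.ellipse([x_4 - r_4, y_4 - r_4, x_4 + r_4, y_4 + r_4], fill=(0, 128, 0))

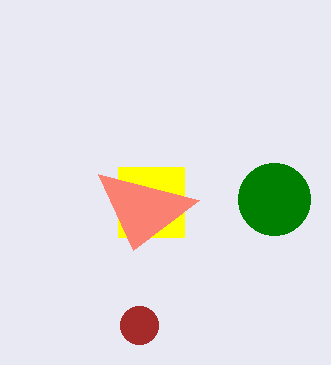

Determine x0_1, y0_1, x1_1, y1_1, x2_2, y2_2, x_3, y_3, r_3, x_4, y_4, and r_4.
x0_1 = 118; y0_1 = 167; x1_1 = 184; y1_1 = 237; x2_2 = 98; y2_2 = 174; x_3 = 139; y_3 = 325; r_3 = 19; x_4 = 274; y_4 = 199; r_4 = 36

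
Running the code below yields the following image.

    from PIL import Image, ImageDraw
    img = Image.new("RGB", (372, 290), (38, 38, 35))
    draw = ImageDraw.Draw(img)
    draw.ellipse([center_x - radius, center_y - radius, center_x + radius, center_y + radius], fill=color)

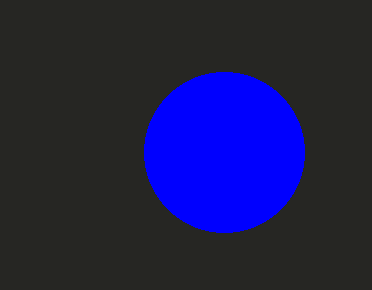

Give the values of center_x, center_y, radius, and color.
center_x = 224, center_y = 152, radius = 80, color = 'blue'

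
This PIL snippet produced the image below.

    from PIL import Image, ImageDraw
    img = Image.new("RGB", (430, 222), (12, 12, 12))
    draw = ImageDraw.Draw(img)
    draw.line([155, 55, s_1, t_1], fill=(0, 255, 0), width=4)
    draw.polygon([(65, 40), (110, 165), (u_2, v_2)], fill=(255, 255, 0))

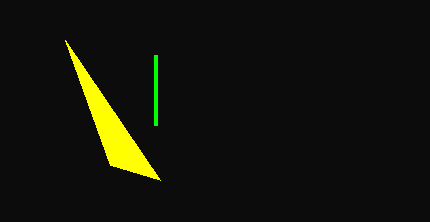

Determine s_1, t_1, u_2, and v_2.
s_1 = 155, t_1 = 125, u_2 = 160, v_2 = 180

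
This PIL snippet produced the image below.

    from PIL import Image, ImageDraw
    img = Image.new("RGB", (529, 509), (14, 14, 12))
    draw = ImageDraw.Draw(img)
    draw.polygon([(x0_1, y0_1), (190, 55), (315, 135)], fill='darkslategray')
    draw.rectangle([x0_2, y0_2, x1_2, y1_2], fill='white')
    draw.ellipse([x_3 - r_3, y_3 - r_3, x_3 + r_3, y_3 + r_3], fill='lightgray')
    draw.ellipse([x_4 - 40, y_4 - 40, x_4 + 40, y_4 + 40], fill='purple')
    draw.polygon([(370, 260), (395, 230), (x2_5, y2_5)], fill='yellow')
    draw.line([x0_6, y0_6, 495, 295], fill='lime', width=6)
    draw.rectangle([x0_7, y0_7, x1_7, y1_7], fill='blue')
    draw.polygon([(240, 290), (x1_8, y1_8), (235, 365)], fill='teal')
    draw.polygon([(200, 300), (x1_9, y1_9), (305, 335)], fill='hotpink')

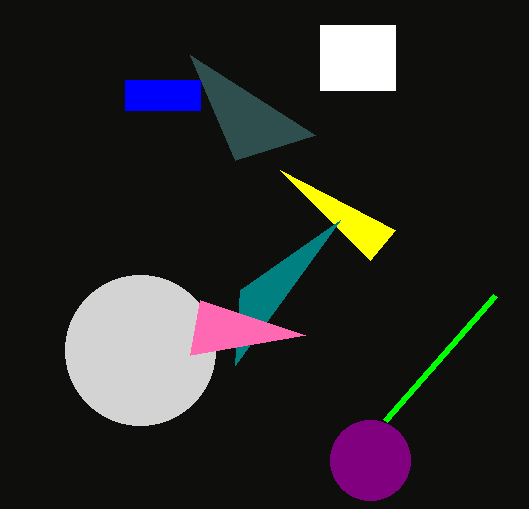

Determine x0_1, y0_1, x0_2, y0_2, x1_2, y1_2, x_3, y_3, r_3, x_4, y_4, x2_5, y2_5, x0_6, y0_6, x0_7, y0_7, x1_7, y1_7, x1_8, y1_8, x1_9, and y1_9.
x0_1 = 235; y0_1 = 160; x0_2 = 320; y0_2 = 25; x1_2 = 395; y1_2 = 90; x_3 = 140; y_3 = 350; r_3 = 75; x_4 = 370; y_4 = 460; x2_5 = 280; y2_5 = 170; x0_6 = 385; y0_6 = 420; x0_7 = 125; y0_7 = 80; x1_7 = 200; y1_7 = 110; x1_8 = 340; y1_8 = 220; x1_9 = 190; y1_9 = 355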